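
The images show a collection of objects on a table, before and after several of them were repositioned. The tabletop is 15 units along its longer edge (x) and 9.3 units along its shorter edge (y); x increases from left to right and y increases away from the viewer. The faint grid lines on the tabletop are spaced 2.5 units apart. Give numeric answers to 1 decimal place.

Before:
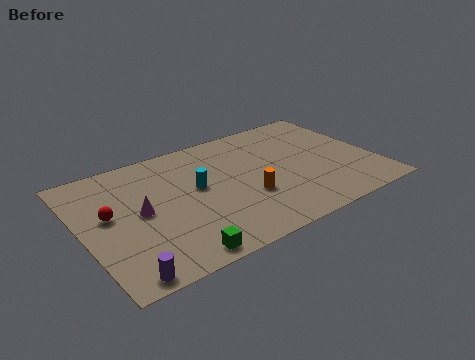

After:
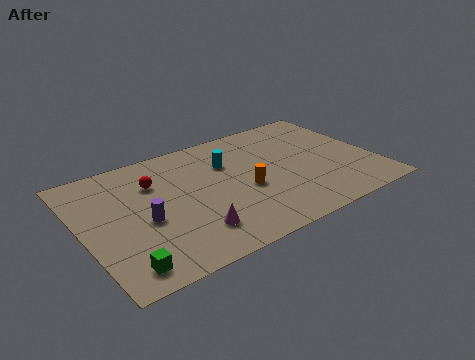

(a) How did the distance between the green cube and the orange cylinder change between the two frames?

+2.4

Before: roughly 4.8 units apart; after: 7.2. That's 2.4 units further apart.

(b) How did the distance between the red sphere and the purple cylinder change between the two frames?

-1.6

The distance was about 4.4 in the first image and 2.8 in the second, so they moved 1.6 units closer together.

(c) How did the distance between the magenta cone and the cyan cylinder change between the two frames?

+2.0

The distance was about 3.0 in the first image and 5.0 in the second, so they moved 2.0 units further apart.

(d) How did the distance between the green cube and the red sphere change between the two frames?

+0.7

Before: roughly 5.1 units apart; after: 5.8. That's 0.7 units further apart.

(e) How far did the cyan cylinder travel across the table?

2.2

From (5.9, 5.2) to (7.7, 6.4), the cyan cylinder covered √(1.8² + 1.2²) ≈ 2.2 units.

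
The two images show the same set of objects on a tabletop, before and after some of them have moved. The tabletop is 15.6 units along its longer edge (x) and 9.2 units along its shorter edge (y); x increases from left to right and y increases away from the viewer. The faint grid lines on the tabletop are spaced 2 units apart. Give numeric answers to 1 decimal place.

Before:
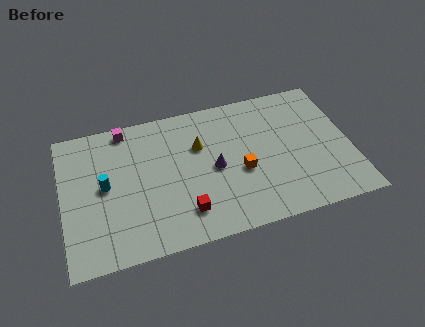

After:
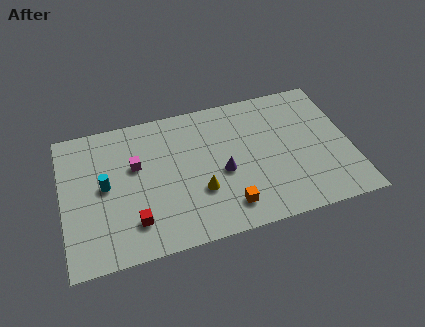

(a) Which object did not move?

the cyan cylinder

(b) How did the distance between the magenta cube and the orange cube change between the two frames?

-1.3

They were about 7.5 units apart before and 6.2 after — 1.3 units closer together.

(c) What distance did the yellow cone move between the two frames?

3.0

From (7.5, 6.1) to (7.3, 3.1), the yellow cone covered √(0.2² + 3.0²) ≈ 3.0 units.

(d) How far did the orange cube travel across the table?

2.3

The orange cube was near (9.6, 3.8) before and (8.7, 1.7) after, so it travelled √(0.9² + 2.1²) ≈ 2.3 units.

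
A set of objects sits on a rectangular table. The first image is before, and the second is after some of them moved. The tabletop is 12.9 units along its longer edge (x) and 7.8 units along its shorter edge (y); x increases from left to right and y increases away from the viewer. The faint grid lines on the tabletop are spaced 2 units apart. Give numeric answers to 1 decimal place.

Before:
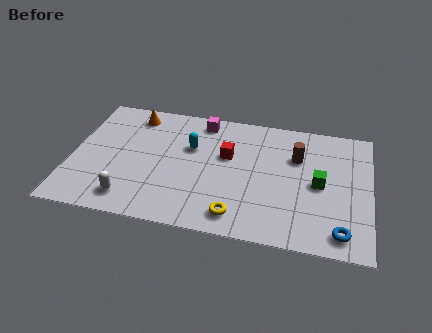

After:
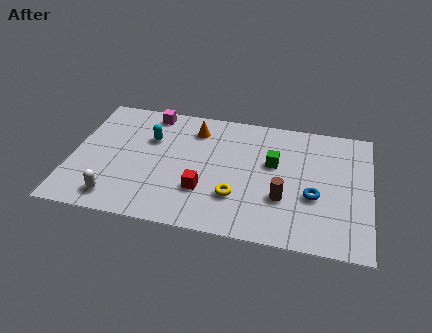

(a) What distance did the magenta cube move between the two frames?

2.3

The magenta cube moved from about (5.5, 6.8) to (3.2, 6.9), a distance of √(2.3² + 0.1²) ≈ 2.3.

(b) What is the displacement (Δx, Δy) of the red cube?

(-0.9, -2.4)

The red cube started near (6.7, 4.8) and ended near (5.8, 2.4).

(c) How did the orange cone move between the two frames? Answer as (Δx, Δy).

(2.7, -0.4)

From the two frames, the orange cone sits at roughly (2.5, 6.6) before and (5.2, 6.2) after.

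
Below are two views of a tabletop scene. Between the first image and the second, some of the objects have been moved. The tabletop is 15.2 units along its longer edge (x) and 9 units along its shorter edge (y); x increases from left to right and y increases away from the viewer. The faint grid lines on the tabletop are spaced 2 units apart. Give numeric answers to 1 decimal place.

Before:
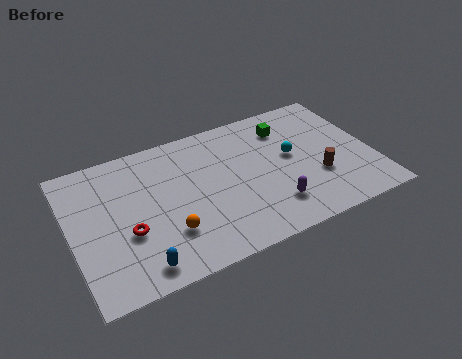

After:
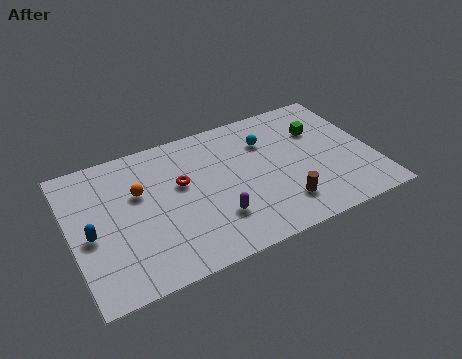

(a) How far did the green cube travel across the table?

1.8

From (11.2, 7.0) to (12.8, 6.2), the green cube covered √(1.6² + 0.8²) ≈ 1.8 units.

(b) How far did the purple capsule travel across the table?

2.8

The purple capsule moved from about (9.8, 2.1) to (7.0, 2.5), a distance of √(2.8² + 0.4²) ≈ 2.8.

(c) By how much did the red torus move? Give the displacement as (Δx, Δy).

(2.9, 2.0)

From the two frames, the red torus sits at roughly (2.7, 3.4) before and (5.6, 5.4) after.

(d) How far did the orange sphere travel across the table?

3.3

The orange sphere moved from about (4.6, 2.6) to (3.5, 5.7), a distance of √(1.1² + 3.1²) ≈ 3.3.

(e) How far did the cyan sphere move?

1.9

The cyan sphere was near (11.2, 5.0) before and (10.1, 6.5) after, so it travelled √(1.1² + 1.5²) ≈ 1.9 units.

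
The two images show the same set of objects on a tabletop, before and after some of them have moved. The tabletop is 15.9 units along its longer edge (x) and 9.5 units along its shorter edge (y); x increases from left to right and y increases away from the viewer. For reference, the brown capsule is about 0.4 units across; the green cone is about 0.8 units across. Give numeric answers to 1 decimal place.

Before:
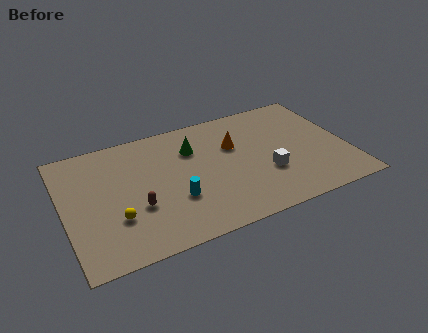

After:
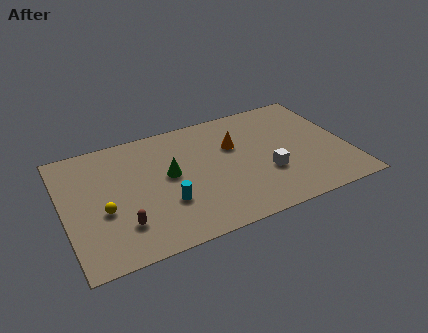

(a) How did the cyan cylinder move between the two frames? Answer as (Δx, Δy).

(-0.5, -0.1)

From the two frames, the cyan cylinder sits at roughly (6.0, 3.2) before and (5.5, 3.1) after.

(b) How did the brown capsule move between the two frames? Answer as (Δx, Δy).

(-0.9, -1.0)

From the two frames, the brown capsule sits at roughly (3.9, 3.4) before and (3.0, 2.4) after.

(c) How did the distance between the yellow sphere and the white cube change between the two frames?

+0.6

The distance was about 8.5 in the first image and 9.1 in the second, so they moved 0.6 units further apart.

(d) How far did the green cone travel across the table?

2.2

The green cone moved from about (7.4, 6.8) to (5.9, 5.2), a distance of √(1.5² + 1.6²) ≈ 2.2.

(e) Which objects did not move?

the orange cone and the white cube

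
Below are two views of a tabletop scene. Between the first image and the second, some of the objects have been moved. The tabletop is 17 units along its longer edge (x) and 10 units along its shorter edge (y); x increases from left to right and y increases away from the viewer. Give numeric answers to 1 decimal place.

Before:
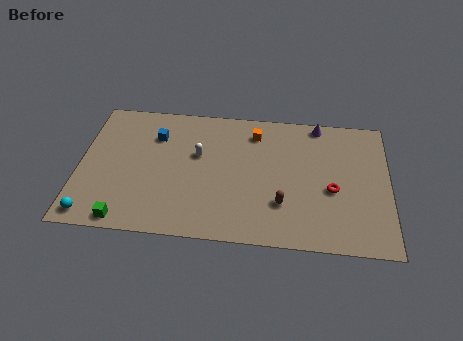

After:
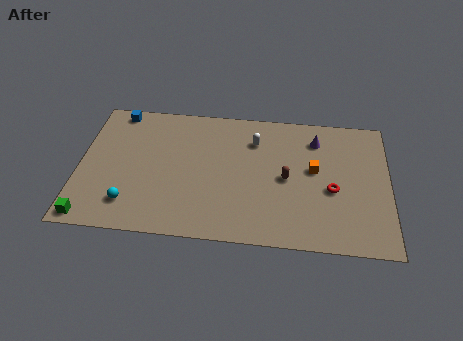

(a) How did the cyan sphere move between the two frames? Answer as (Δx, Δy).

(2.0, 1.0)

The cyan sphere started near (0.9, 1.1) and ended near (2.9, 2.1).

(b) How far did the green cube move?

1.9

From (2.7, 0.9) to (0.8, 0.9), the green cube covered √(1.9² + 0.0²) ≈ 1.9 units.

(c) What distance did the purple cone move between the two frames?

1.2

The purple cone moved from about (13.1, 9.1) to (13.0, 7.9), a distance of √(0.1² + 1.2²) ≈ 1.2.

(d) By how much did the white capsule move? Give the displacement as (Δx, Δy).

(3.1, 1.4)

The white capsule started near (6.5, 6.1) and ended near (9.6, 7.5).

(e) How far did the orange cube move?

4.1

From (9.6, 8.1) to (12.9, 5.6), the orange cube covered √(3.3² + 2.5²) ≈ 4.1 units.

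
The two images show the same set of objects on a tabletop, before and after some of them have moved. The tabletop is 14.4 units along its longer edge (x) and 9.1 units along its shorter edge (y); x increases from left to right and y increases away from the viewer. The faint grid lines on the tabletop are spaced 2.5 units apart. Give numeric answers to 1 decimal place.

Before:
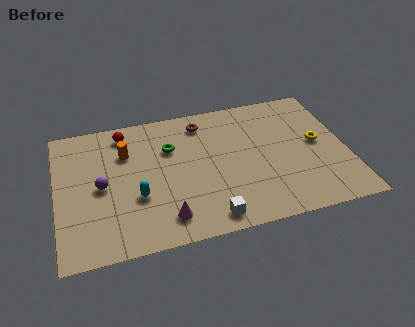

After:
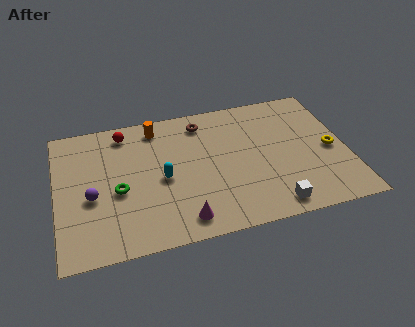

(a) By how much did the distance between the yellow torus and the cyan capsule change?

-0.8

They were about 9.2 units apart before and 8.4 after — 0.8 units closer together.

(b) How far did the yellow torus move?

0.8

From (13.0, 4.8) to (13.6, 4.2), the yellow torus covered √(0.6² + 0.6²) ≈ 0.8 units.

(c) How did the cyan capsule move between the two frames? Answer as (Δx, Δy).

(1.3, 0.9)

The cyan capsule was at about (3.9, 3.3) and moved to about (5.2, 4.2).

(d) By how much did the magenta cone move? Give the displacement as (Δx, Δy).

(0.8, -0.3)

From the two frames, the magenta cone sits at roughly (5.2, 1.6) before and (6.0, 1.3) after.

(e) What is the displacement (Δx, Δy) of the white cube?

(3.1, 0.0)

The white cube started near (7.3, 1.1) and ended near (10.4, 1.1).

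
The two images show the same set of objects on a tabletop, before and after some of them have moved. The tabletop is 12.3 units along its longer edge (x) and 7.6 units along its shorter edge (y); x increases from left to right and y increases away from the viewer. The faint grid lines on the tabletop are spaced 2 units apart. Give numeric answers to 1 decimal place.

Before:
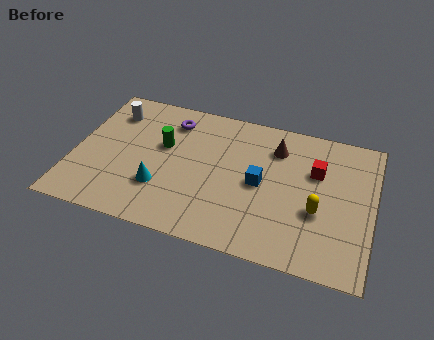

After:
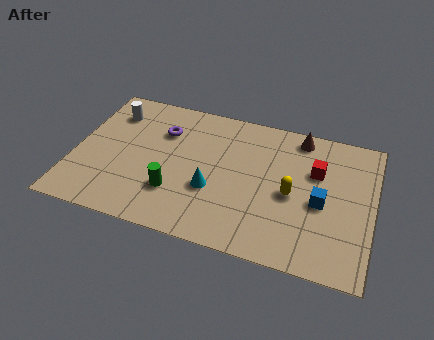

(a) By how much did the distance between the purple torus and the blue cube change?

+2.4

Before: roughly 4.6 units apart; after: 7.0. That's 2.4 units further apart.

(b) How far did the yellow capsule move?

1.3

The yellow capsule was near (10.1, 2.9) before and (9.0, 3.5) after, so it travelled √(1.1² + 0.6²) ≈ 1.3 units.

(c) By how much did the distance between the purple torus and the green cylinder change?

+1.8

The distance was about 1.5 in the first image and 3.3 in the second, so they moved 1.8 units further apart.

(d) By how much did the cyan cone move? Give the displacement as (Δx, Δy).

(2.1, 0.5)

The cyan cone was at about (3.7, 2.3) and moved to about (5.8, 2.8).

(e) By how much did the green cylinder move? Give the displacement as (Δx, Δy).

(0.7, -2.4)

The green cylinder was at about (3.6, 4.6) and moved to about (4.3, 2.2).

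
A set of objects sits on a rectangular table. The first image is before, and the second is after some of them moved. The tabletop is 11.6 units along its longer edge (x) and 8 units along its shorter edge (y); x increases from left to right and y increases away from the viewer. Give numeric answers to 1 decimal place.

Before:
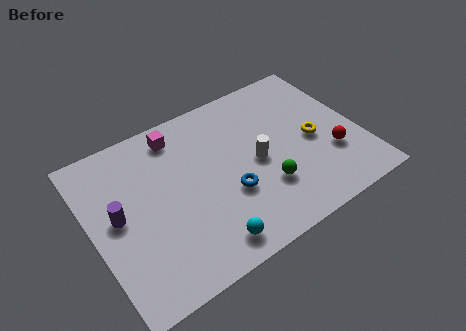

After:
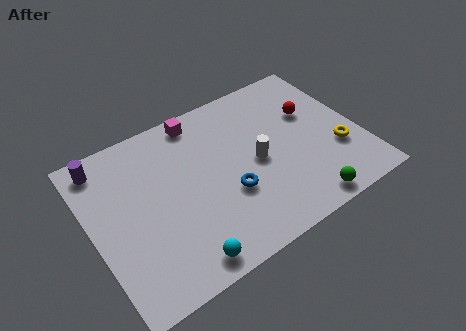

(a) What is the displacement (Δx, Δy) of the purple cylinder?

(-0.2, 2.7)

From the two frames, the purple cylinder sits at roughly (1.1, 4.2) before and (0.9, 6.9) after.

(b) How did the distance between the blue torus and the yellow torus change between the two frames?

+0.8

Before: roughly 4.0 units apart; after: 4.8. That's 0.8 units further apart.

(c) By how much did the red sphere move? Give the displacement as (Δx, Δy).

(-0.4, 2.5)

From the two frames, the red sphere sits at roughly (10.2, 2.6) before and (9.8, 5.1) after.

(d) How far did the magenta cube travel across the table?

1.0

The magenta cube was near (4.1, 6.8) before and (5.1, 7.1) after, so it travelled √(1.0² + 0.3²) ≈ 1.0 units.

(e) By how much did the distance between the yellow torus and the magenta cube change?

+0.7

They were about 6.3 units apart before and 7.0 after — 0.7 units further apart.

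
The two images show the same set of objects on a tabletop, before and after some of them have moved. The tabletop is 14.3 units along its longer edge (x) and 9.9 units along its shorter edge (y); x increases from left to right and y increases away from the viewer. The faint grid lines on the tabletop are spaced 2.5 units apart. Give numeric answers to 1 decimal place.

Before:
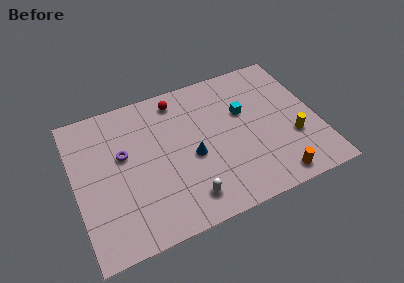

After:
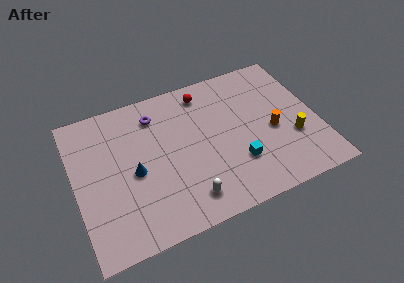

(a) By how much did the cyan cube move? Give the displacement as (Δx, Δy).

(-0.8, -3.3)

The cyan cube was at about (10.1, 6.2) and moved to about (9.3, 2.9).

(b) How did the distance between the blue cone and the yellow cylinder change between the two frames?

+3.4

They were about 6.0 units apart before and 9.4 after — 3.4 units further apart.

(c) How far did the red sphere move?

1.6

From (6.4, 8.5) to (8.0, 8.4), the red sphere covered √(1.6² + 0.1²) ≈ 1.6 units.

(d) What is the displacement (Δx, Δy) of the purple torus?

(2.1, 2.0)

The purple torus was at about (2.9, 5.9) and moved to about (5.0, 7.9).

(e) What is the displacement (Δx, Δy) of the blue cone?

(-3.4, 0.2)

From the two frames, the blue cone sits at roughly (6.8, 4.3) before and (3.4, 4.5) after.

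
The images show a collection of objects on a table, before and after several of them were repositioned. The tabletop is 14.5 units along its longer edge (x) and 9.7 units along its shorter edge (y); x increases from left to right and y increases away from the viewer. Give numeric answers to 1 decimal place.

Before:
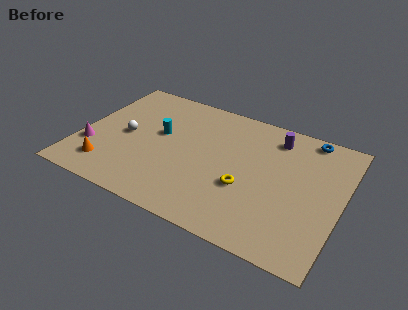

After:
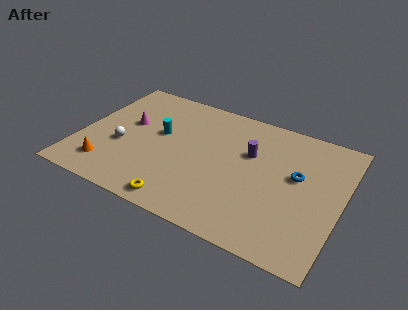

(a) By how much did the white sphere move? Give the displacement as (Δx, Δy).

(-0.1, -0.9)

The white sphere was at about (2.5, 4.7) and moved to about (2.4, 3.8).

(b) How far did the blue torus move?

3.2

The blue torus was near (12.3, 8.8) before and (12.0, 5.6) after, so it travelled √(0.3² + 3.2²) ≈ 3.2 units.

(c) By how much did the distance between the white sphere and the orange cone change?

-0.9

Before: roughly 2.9 units apart; after: 2.0. That's 0.9 units closer together.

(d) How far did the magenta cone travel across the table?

3.2

From (0.8, 3.0) to (2.5, 5.7), the magenta cone covered √(1.7² + 2.7²) ≈ 3.2 units.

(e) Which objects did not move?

the cyan cylinder and the orange cone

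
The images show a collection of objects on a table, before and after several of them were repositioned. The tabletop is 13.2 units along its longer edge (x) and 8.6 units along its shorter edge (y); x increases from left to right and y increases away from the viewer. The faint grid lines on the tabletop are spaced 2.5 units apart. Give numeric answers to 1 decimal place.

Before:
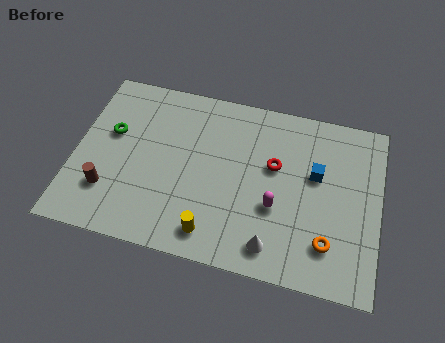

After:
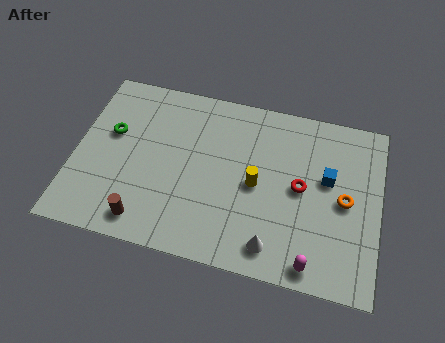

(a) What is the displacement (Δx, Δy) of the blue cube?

(0.5, -0.1)

The blue cube was at about (10.4, 5.2) and moved to about (10.9, 5.1).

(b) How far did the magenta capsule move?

2.9

From (8.8, 3.2) to (10.5, 0.9), the magenta capsule covered √(1.7² + 2.3²) ≈ 2.9 units.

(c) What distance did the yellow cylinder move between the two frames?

3.3

From (6.2, 1.3) to (7.9, 4.1), the yellow cylinder covered √(1.7² + 2.8²) ≈ 3.3 units.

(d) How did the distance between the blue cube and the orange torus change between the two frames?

-2.1

They were about 3.3 units apart before and 1.2 after — 2.1 units closer together.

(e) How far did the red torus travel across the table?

1.4

The red torus moved from about (8.6, 5.2) to (9.8, 4.4), a distance of √(1.2² + 0.8²) ≈ 1.4.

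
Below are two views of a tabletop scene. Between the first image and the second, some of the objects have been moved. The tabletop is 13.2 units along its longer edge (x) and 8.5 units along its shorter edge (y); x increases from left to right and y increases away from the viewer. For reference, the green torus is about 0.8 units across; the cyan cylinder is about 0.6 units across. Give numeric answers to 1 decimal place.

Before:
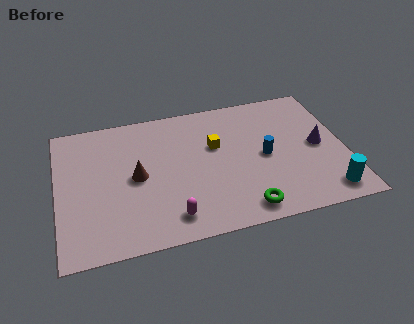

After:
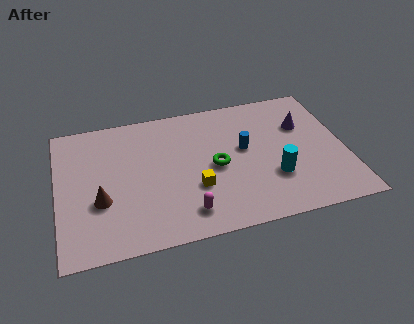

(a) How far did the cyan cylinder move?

2.7

The cyan cylinder moved from about (12.1, 1.2) to (9.8, 2.7), a distance of √(2.3² + 1.5²) ≈ 2.7.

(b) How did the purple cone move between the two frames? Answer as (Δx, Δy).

(-0.6, 1.5)

The purple cone started near (12.0, 4.2) and ended near (11.4, 5.7).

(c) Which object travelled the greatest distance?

the green torus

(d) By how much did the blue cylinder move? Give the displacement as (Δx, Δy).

(-0.9, 0.7)

From the two frames, the blue cylinder sits at roughly (9.5, 4.1) before and (8.6, 4.8) after.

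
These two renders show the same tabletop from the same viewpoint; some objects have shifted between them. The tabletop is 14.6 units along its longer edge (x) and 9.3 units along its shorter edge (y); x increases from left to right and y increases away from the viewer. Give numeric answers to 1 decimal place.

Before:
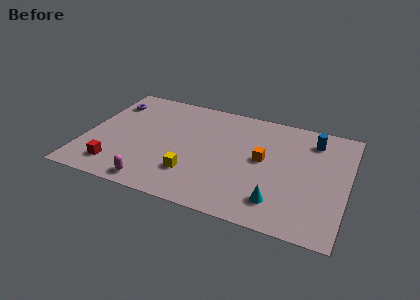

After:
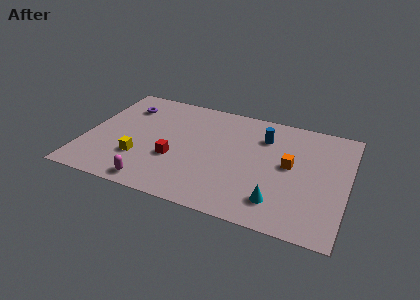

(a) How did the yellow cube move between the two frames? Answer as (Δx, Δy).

(-3.0, 0.3)

The yellow cube started near (6.2, 2.5) and ended near (3.2, 2.8).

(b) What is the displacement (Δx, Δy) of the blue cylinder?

(-2.7, -0.6)

The blue cylinder started near (12.5, 7.5) and ended near (9.8, 6.9).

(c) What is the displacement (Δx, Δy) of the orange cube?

(1.5, 0.0)

The orange cube started near (9.9, 5.0) and ended near (11.4, 5.0).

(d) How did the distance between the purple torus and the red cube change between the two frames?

-0.7

They were about 5.6 units apart before and 4.9 after — 0.7 units closer together.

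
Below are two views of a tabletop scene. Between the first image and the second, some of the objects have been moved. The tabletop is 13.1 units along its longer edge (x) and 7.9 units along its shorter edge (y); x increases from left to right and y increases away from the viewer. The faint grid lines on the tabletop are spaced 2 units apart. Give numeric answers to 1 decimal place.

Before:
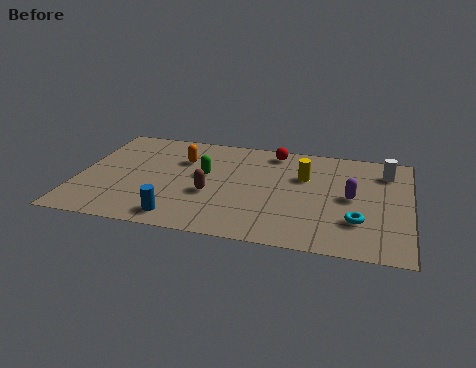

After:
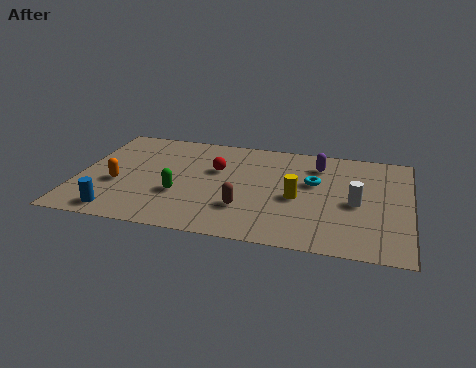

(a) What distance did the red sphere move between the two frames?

2.9

The red sphere was near (7.6, 6.9) before and (5.4, 5.0) after, so it travelled √(2.2² + 1.9²) ≈ 2.9 units.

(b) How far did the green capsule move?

1.9

From (5.0, 4.5) to (4.1, 2.8), the green capsule covered √(0.9² + 1.7²) ≈ 1.9 units.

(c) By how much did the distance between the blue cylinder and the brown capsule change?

+2.8

Before: roughly 2.3 units apart; after: 5.1. That's 2.8 units further apart.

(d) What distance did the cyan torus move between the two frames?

3.1

The cyan torus was near (11.1, 2.3) before and (9.3, 4.8) after, so it travelled √(1.8² + 2.5²) ≈ 3.1 units.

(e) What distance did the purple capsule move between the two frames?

2.6

From (10.8, 4.0) to (9.4, 6.2), the purple capsule covered √(1.4² + 2.2²) ≈ 2.6 units.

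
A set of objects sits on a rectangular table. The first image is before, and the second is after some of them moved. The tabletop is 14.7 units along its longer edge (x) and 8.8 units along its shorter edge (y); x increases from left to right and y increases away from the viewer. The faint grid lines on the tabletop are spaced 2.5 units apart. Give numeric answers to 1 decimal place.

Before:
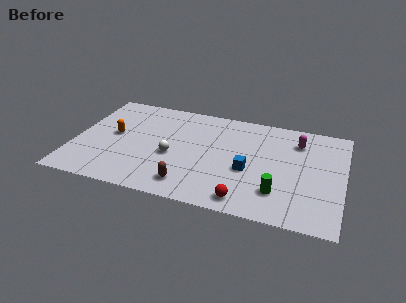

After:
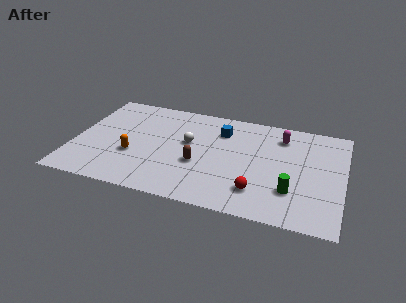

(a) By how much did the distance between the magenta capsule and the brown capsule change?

-2.1

They were about 7.7 units apart before and 5.6 after — 2.1 units closer together.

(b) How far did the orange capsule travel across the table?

1.9

The orange capsule moved from about (2.1, 4.7) to (3.3, 3.2), a distance of √(1.2² + 1.5²) ≈ 1.9.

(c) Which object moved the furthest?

the blue cube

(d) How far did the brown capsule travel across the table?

1.9

The brown capsule moved from about (6.5, 1.5) to (6.9, 3.4), a distance of √(0.4² + 1.9²) ≈ 1.9.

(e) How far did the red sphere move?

1.1

The red sphere moved from about (9.6, 1.1) to (10.2, 2.0), a distance of √(0.6² + 0.9²) ≈ 1.1.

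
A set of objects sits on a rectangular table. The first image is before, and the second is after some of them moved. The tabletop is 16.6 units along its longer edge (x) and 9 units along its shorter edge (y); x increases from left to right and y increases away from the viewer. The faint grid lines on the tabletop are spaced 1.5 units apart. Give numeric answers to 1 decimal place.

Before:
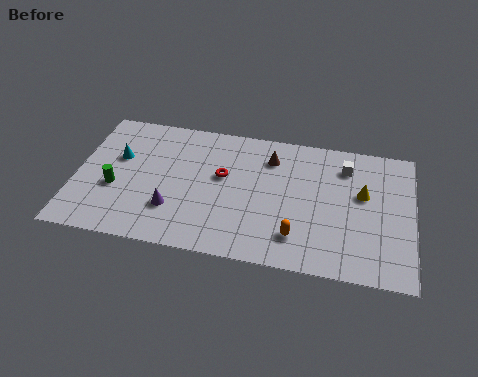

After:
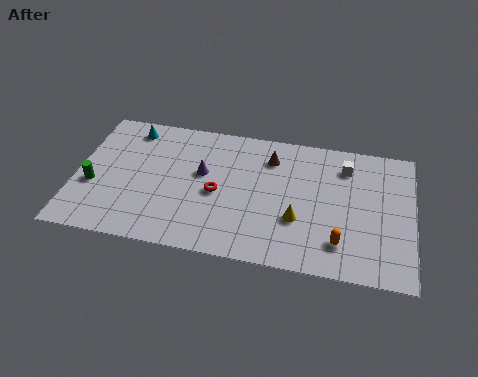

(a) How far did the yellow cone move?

3.9

From (14.1, 5.4) to (11.0, 3.1), the yellow cone covered √(3.1² + 2.3²) ≈ 3.9 units.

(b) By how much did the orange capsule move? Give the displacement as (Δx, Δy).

(2.1, 0.0)

The orange capsule was at about (11.0, 2.0) and moved to about (13.1, 2.0).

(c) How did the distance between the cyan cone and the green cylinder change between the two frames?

+2.4

The distance was about 2.1 in the first image and 4.5 in the second, so they moved 2.4 units further apart.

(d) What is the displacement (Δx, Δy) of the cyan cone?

(0.5, 2.1)

The cyan cone was at about (2.0, 5.6) and moved to about (2.5, 7.7).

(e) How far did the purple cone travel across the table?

3.0

From (4.9, 2.6) to (6.2, 5.3), the purple cone covered √(1.3² + 2.7²) ≈ 3.0 units.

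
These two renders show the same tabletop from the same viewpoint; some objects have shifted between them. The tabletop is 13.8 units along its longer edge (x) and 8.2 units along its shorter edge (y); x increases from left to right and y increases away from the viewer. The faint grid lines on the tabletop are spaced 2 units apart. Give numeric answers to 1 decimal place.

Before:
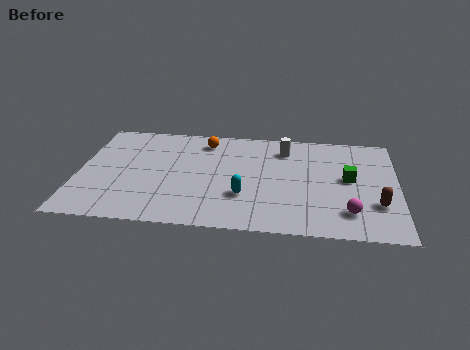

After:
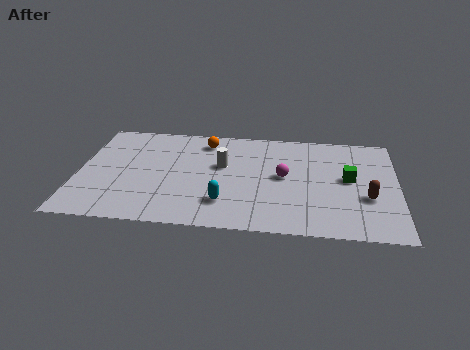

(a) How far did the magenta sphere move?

3.8

The magenta sphere was near (11.7, 1.8) before and (8.9, 4.3) after, so it travelled √(2.8² + 2.5²) ≈ 3.8 units.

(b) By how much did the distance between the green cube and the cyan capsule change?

+1.0

They were about 4.8 units apart before and 5.8 after — 1.0 units further apart.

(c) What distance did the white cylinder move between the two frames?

3.1

From (8.9, 6.5) to (6.2, 4.9), the white cylinder covered √(2.7² + 1.6²) ≈ 3.1 units.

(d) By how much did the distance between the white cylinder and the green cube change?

+2.0

Before: roughly 3.5 units apart; after: 5.5. That's 2.0 units further apart.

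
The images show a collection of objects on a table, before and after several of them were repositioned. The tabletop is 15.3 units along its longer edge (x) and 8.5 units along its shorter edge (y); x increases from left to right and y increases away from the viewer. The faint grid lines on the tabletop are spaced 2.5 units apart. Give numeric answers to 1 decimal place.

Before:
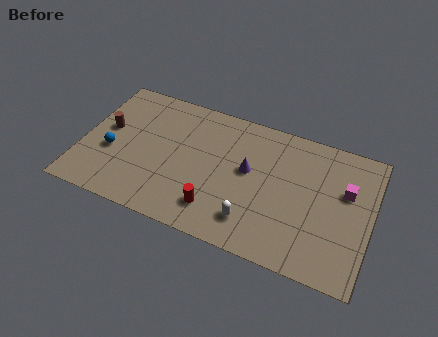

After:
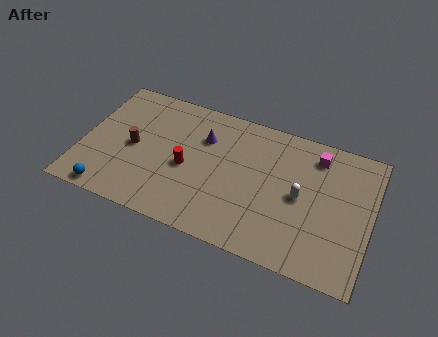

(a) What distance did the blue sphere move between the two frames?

2.6

The blue sphere moved from about (1.6, 3.4) to (1.8, 0.8), a distance of √(0.2² + 2.6²) ≈ 2.6.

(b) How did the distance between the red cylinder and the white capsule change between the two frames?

+4.1

Before: roughly 1.9 units apart; after: 6.0. That's 4.1 units further apart.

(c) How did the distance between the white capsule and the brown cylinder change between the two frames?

+0.3

The distance was about 8.6 in the first image and 8.9 in the second, so they moved 0.3 units further apart.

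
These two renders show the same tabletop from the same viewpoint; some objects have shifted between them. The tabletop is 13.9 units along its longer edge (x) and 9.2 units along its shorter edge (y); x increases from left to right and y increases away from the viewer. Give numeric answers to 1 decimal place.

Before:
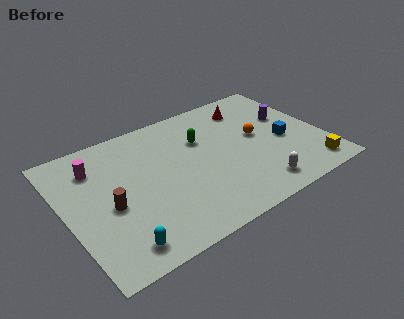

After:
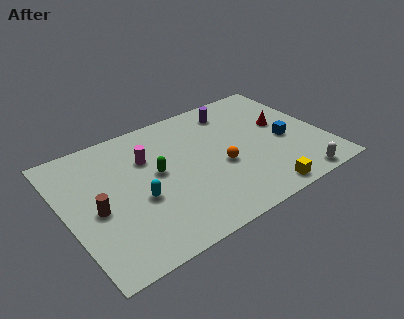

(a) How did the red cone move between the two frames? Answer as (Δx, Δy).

(1.4, -2.1)

The red cone started near (10.5, 7.4) and ended near (11.9, 5.3).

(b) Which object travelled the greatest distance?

the purple cylinder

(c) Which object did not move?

the blue cube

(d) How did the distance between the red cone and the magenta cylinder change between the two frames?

-1.2

Before: roughly 8.6 units apart; after: 7.4. That's 1.2 units closer together.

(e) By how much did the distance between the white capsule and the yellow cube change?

-1.0

They were about 3.0 units apart before and 2.0 after — 1.0 units closer together.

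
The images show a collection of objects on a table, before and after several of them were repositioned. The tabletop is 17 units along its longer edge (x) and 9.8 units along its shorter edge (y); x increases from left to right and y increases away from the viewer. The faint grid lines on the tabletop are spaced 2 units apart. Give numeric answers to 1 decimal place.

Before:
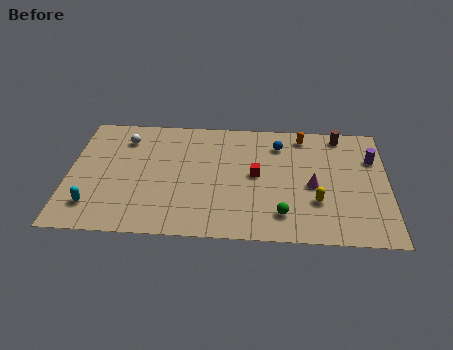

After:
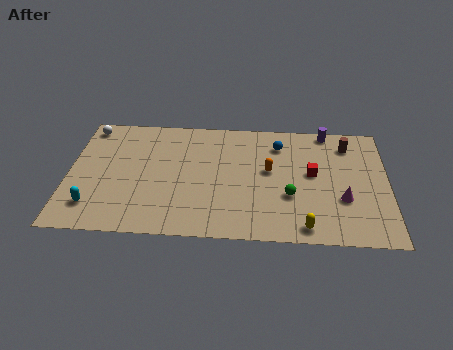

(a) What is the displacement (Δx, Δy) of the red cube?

(3.0, 0.3)

From the two frames, the red cube sits at roughly (10.0, 5.1) before and (13.0, 5.4) after.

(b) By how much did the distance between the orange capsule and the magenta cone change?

+0.3

The distance was about 4.1 in the first image and 4.4 in the second, so they moved 0.3 units further apart.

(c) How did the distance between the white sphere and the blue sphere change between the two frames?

+2.0

Before: roughly 8.3 units apart; after: 10.3. That's 2.0 units further apart.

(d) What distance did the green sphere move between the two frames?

1.6

The green sphere moved from about (11.4, 2.0) to (11.8, 3.5), a distance of √(0.4² + 1.5²) ≈ 1.6.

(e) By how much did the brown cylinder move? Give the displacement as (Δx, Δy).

(0.4, -0.8)

The brown cylinder was at about (14.5, 8.7) and moved to about (14.9, 7.9).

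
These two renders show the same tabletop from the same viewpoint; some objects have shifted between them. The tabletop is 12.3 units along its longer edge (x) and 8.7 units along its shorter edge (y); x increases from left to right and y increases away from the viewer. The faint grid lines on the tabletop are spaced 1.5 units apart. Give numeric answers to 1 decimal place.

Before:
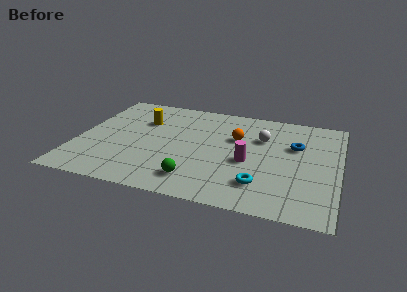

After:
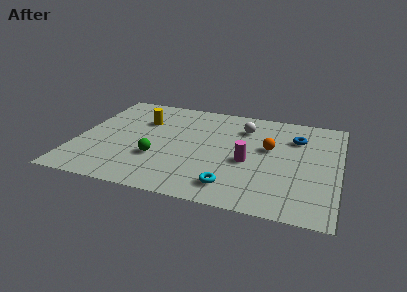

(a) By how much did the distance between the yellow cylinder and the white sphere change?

-0.9

Before: roughly 5.7 units apart; after: 4.8. That's 0.9 units closer together.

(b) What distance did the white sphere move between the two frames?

1.1

From (8.6, 5.9) to (7.7, 6.6), the white sphere covered √(0.9² + 0.7²) ≈ 1.1 units.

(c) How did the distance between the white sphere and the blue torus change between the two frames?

+0.9

They were about 1.6 units apart before and 2.5 after — 0.9 units further apart.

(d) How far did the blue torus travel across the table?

0.7

The blue torus moved from about (10.2, 5.6) to (10.2, 6.3), a distance of √(0.0² + 0.7²) ≈ 0.7.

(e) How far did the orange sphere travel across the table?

1.7

The orange sphere moved from about (7.4, 5.6) to (9.0, 5.1), a distance of √(1.6² + 0.5²) ≈ 1.7.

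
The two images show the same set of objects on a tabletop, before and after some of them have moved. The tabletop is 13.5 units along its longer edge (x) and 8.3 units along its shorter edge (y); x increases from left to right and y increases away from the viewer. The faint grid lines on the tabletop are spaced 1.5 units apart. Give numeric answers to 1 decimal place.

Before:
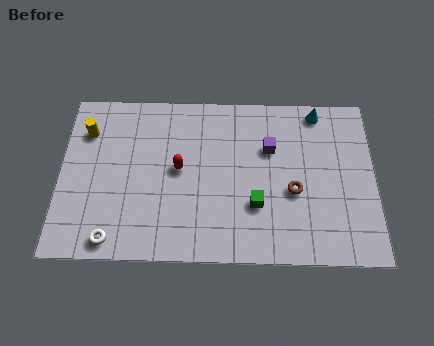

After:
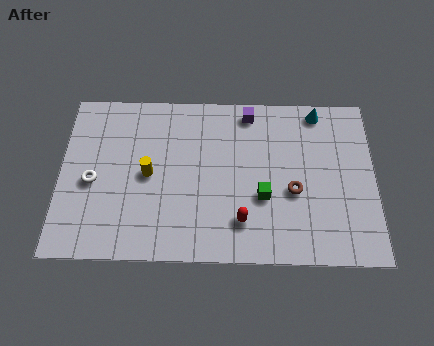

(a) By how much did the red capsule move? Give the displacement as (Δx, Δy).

(2.7, -2.5)

The red capsule was at about (5.1, 4.4) and moved to about (7.8, 1.9).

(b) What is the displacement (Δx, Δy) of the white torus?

(-0.9, 2.8)

The white torus started near (2.3, 0.9) and ended near (1.4, 3.7).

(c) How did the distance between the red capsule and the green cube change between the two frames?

-2.2

Before: roughly 3.7 units apart; after: 1.5. That's 2.2 units closer together.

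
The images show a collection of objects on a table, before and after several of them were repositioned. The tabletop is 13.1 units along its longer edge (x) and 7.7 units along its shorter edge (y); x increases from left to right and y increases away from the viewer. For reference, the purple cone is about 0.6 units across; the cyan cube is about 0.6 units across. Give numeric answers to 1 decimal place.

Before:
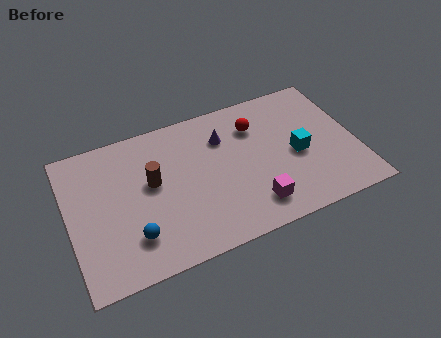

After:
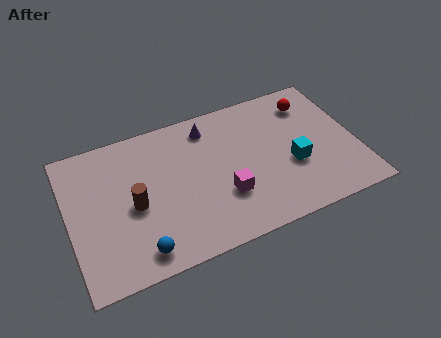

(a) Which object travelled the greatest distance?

the red sphere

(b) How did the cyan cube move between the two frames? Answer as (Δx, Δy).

(-0.3, -0.5)

The cyan cube started near (10.4, 3.5) and ended near (10.1, 3.0).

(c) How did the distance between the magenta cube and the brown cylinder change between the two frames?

-1.1

They were about 5.2 units apart before and 4.1 after — 1.1 units closer together.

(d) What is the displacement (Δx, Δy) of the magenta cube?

(-1.2, 1.0)

The magenta cube started near (8.1, 1.5) and ended near (6.9, 2.5).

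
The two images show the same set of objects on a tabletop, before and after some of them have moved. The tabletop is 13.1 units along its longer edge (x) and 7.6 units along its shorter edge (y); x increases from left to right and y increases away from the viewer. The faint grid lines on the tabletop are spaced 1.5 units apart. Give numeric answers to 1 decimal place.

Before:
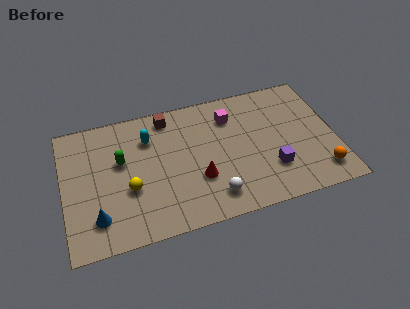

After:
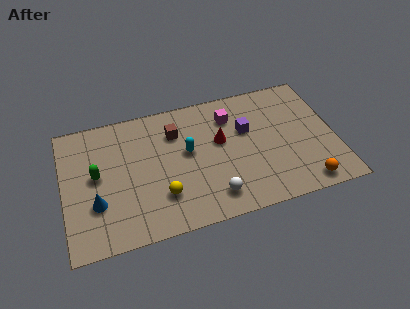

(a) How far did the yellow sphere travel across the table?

1.7

The yellow sphere moved from about (3.1, 2.9) to (4.6, 2.1), a distance of √(1.5² + 0.8²) ≈ 1.7.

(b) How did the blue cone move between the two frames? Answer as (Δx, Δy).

(0.0, 0.8)

The blue cone started near (1.5, 1.7) and ended near (1.5, 2.5).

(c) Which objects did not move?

the white sphere and the magenta cube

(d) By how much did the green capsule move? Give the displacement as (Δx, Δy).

(-1.2, -0.5)

From the two frames, the green capsule sits at roughly (2.8, 4.6) before and (1.6, 4.1) after.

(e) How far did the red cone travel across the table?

2.2

The red cone was near (6.4, 2.6) before and (7.6, 4.5) after, so it travelled √(1.2² + 1.9²) ≈ 2.2 units.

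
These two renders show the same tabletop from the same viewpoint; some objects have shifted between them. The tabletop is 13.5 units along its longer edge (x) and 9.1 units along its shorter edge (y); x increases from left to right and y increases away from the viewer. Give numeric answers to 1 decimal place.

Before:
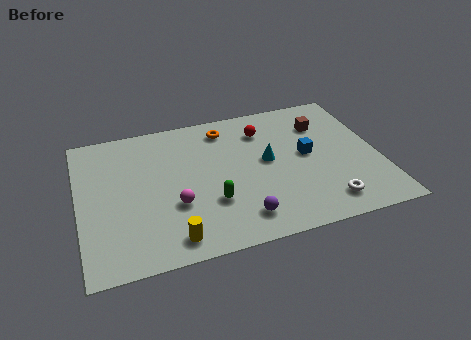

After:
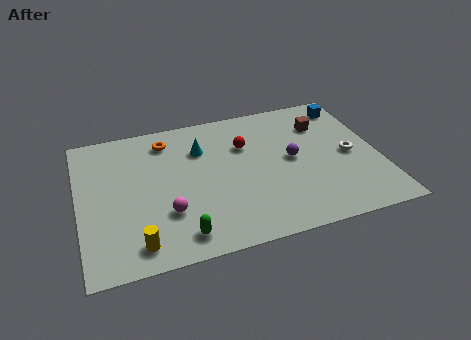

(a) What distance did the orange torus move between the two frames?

2.7

The orange torus moved from about (6.8, 7.6) to (4.1, 7.5), a distance of √(2.7² + 0.1²) ≈ 2.7.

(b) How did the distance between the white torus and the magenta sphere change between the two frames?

+1.7

They were about 6.8 units apart before and 8.5 after — 1.7 units further apart.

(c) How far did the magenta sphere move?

0.6

From (4.2, 3.2) to (3.8, 2.8), the magenta sphere covered √(0.4² + 0.4²) ≈ 0.6 units.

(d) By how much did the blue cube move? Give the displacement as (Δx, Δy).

(2.2, 2.9)

The blue cube started near (10.3, 4.8) and ended near (12.5, 7.7).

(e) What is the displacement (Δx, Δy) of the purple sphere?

(2.6, 3.1)

The purple sphere was at about (7.0, 1.6) and moved to about (9.6, 4.7).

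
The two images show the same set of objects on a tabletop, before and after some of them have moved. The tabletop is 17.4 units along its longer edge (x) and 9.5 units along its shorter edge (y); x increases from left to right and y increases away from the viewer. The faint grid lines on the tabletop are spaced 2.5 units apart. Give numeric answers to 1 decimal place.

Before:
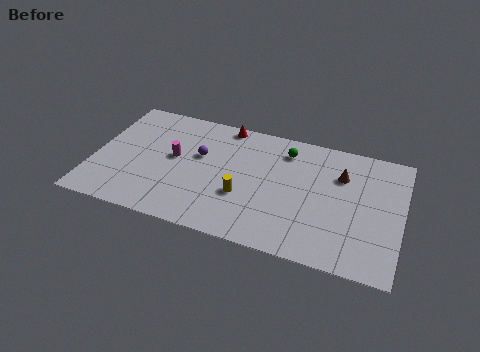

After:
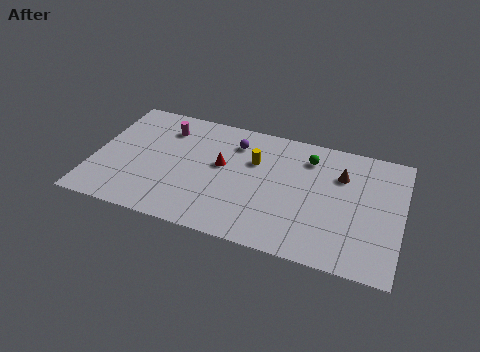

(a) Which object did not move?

the brown cone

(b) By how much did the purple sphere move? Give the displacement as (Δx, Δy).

(1.9, 1.6)

The purple sphere started near (5.9, 5.8) and ended near (7.8, 7.4).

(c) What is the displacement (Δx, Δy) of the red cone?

(0.1, -3.3)

The red cone was at about (7.1, 8.7) and moved to about (7.2, 5.4).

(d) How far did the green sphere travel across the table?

1.3

The green sphere was near (10.7, 7.7) before and (12.0, 7.5) after, so it travelled √(1.3² + 0.2²) ≈ 1.3 units.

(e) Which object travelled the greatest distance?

the red cone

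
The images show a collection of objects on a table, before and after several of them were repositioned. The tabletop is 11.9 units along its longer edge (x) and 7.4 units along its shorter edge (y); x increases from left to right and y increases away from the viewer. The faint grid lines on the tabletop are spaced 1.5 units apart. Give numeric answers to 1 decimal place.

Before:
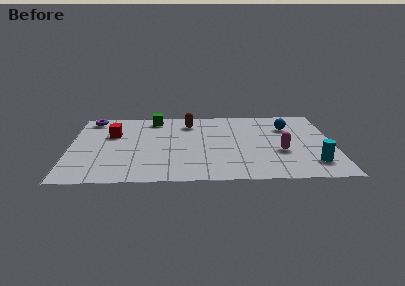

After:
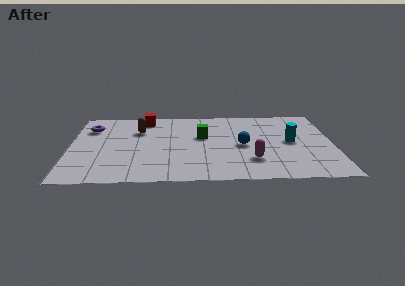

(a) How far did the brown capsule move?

2.4

The brown capsule was near (5.4, 5.9) before and (3.1, 5.2) after, so it travelled √(2.3² + 0.7²) ≈ 2.4 units.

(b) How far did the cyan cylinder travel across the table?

2.4

The cyan cylinder moved from about (10.9, 1.6) to (10.0, 3.8), a distance of √(0.9² + 2.2²) ≈ 2.4.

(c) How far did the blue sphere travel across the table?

2.8

The blue sphere was near (9.9, 5.3) before and (7.8, 3.5) after, so it travelled √(2.1² + 1.8²) ≈ 2.8 units.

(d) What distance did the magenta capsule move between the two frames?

1.5

The magenta capsule was near (9.5, 2.8) before and (8.2, 2.0) after, so it travelled √(1.3² + 0.8²) ≈ 1.5 units.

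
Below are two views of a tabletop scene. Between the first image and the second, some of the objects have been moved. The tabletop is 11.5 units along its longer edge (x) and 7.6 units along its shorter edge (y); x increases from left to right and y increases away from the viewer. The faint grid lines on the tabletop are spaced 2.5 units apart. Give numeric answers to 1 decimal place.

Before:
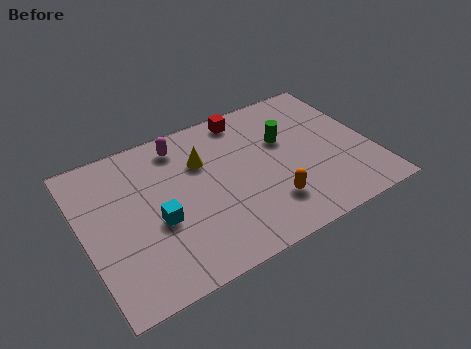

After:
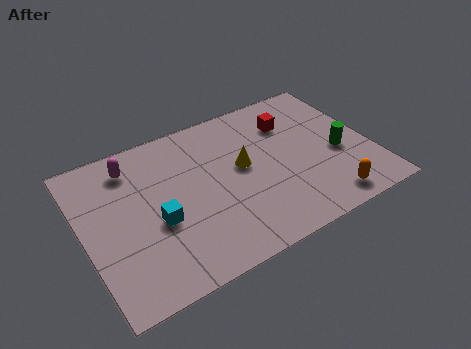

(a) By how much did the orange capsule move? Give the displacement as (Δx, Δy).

(2.2, -0.9)

The orange capsule was at about (7.1, 1.9) and moved to about (9.3, 1.0).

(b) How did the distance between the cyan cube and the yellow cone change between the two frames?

+0.8

They were about 3.0 units apart before and 3.8 after — 0.8 units further apart.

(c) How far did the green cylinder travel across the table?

2.6

From (8.2, 4.8) to (10.2, 3.2), the green cylinder covered √(2.0² + 1.6²) ≈ 2.6 units.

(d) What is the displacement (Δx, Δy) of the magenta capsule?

(-2.0, -0.2)

The magenta capsule was at about (4.2, 6.4) and moved to about (2.2, 6.2).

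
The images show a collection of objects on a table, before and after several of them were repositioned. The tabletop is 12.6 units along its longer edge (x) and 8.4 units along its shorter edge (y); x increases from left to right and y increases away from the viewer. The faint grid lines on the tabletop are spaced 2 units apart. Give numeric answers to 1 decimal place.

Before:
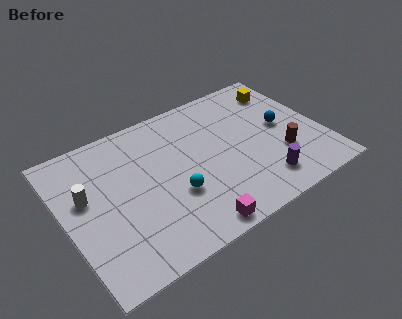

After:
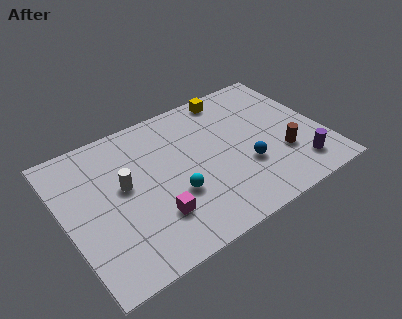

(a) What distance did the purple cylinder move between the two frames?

1.8

From (9.2, 1.6) to (11.0, 1.6), the purple cylinder covered √(1.8² + 0.0²) ≈ 1.8 units.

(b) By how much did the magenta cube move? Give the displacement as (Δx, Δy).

(-1.6, 1.5)

The magenta cube was at about (5.6, 0.8) and moved to about (4.0, 2.3).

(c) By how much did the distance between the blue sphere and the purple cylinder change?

-0.5

They were about 3.2 units apart before and 2.7 after — 0.5 units closer together.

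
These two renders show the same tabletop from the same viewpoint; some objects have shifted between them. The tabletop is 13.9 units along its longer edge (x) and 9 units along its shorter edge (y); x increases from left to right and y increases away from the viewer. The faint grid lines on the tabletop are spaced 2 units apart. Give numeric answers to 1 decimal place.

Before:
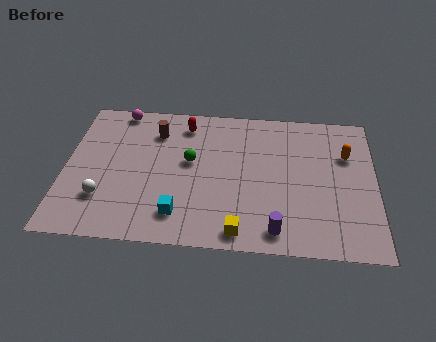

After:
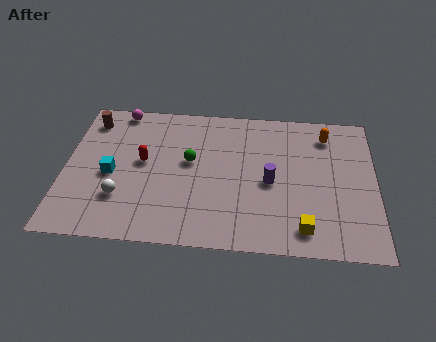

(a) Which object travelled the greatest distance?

the cyan cube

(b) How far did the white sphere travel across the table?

0.8

The white sphere moved from about (1.8, 2.5) to (2.6, 2.6), a distance of √(0.8² + 0.1²) ≈ 0.8.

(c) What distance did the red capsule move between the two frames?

3.2

The red capsule moved from about (5.3, 7.5) to (3.5, 4.9), a distance of √(1.8² + 2.6²) ≈ 3.2.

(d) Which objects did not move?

the magenta sphere and the green sphere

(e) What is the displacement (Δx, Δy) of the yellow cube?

(2.8, 0.4)

The yellow cube started near (7.9, 1.0) and ended near (10.7, 1.4).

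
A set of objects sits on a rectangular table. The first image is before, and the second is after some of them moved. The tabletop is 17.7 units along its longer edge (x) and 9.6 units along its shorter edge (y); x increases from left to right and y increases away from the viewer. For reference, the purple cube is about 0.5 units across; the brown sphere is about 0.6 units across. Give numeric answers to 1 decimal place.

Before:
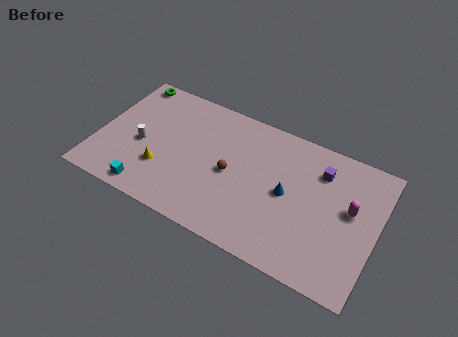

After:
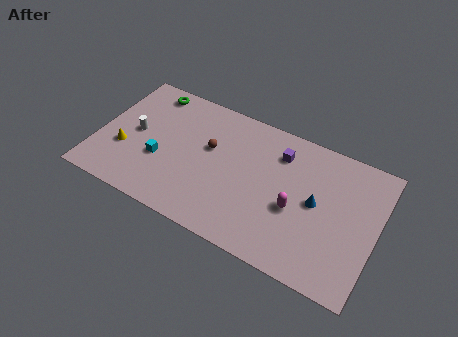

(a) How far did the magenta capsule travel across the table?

3.6

From (16.0, 5.5) to (12.7, 4.0), the magenta capsule covered √(3.3² + 1.5²) ≈ 3.6 units.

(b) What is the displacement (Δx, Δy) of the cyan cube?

(0.4, 2.5)

The cyan cube was at about (3.7, 1.1) and moved to about (4.1, 3.6).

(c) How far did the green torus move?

1.4

From (1.3, 8.7) to (2.7, 8.4), the green torus covered √(1.4² + 0.3²) ≈ 1.4 units.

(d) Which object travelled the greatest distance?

the magenta capsule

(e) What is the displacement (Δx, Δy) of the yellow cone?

(-2.5, 0.4)

From the two frames, the yellow cone sits at roughly (4.3, 3.0) before and (1.8, 3.4) after.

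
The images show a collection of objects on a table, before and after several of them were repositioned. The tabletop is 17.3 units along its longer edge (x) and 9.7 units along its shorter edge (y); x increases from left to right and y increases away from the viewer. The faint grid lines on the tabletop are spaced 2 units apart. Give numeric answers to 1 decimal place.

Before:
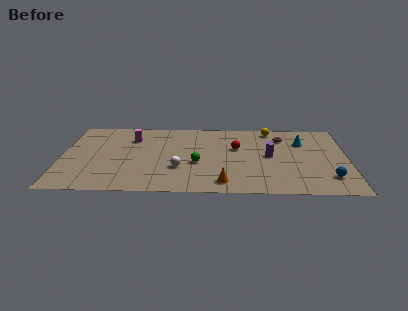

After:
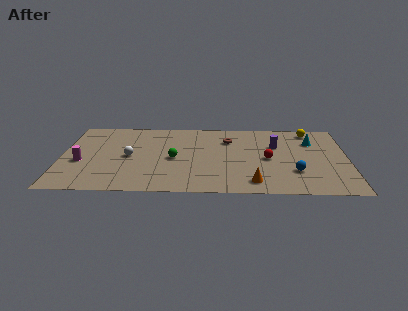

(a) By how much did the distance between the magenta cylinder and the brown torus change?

+0.3

Before: roughly 9.2 units apart; after: 9.5. That's 0.3 units further apart.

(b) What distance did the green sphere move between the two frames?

1.5

The green sphere moved from about (8.2, 3.9) to (6.8, 4.5), a distance of √(1.4² + 0.6²) ≈ 1.5.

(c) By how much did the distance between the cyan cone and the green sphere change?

+1.7

They were about 7.1 units apart before and 8.8 after — 1.7 units further apart.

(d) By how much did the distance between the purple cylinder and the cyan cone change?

-0.5

Before: roughly 2.8 units apart; after: 2.3. That's 0.5 units closer together.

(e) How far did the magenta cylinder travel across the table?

4.5

From (4.2, 7.2) to (1.2, 3.9), the magenta cylinder covered √(3.0² + 3.3²) ≈ 4.5 units.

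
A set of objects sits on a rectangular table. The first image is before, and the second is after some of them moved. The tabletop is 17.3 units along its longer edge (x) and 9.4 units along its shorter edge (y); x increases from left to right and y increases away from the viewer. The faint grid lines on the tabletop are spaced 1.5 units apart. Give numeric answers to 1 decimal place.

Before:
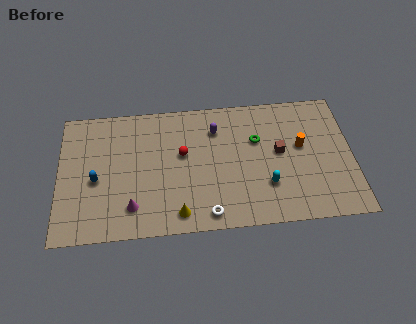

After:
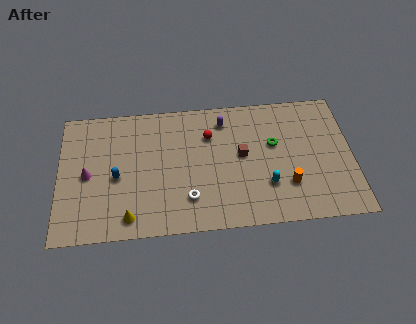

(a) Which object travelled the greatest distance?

the magenta cone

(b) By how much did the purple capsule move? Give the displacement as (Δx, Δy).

(0.5, 0.6)

The purple capsule started near (9.3, 7.1) and ended near (9.8, 7.7).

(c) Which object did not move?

the cyan capsule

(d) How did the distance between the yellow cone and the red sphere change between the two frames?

+3.0

The distance was about 4.2 in the first image and 7.2 in the second, so they moved 3.0 units further apart.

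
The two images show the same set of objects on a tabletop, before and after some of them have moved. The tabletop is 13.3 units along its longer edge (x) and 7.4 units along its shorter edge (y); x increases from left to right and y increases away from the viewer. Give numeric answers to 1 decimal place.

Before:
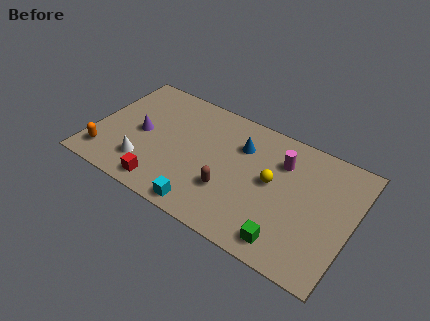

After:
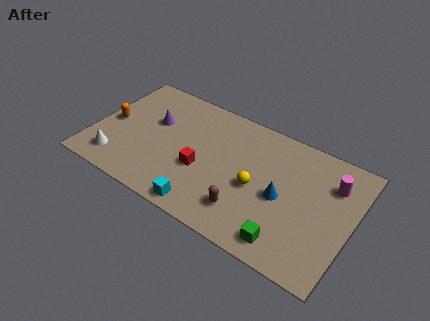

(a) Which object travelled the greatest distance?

the blue cone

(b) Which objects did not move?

the green cube and the cyan cube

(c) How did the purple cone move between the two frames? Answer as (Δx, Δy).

(0.5, 1.0)

The purple cone was at about (2.4, 3.6) and moved to about (2.9, 4.6).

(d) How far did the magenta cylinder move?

2.6

From (9.5, 5.4) to (12.1, 5.4), the magenta cylinder covered √(2.6² + 0.0²) ≈ 2.6 units.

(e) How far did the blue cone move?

3.1

The blue cone was near (7.4, 5.3) before and (9.8, 3.4) after, so it travelled √(2.4² + 1.9²) ≈ 3.1 units.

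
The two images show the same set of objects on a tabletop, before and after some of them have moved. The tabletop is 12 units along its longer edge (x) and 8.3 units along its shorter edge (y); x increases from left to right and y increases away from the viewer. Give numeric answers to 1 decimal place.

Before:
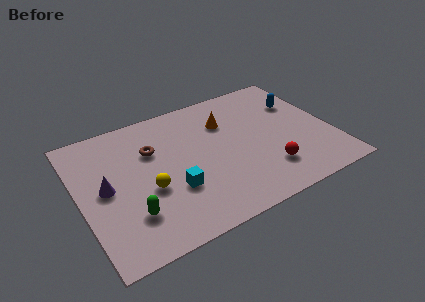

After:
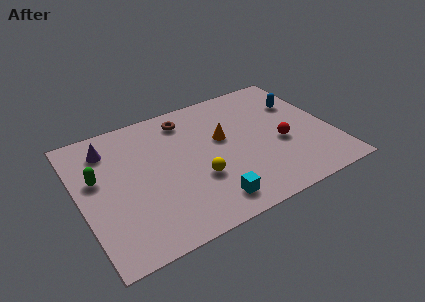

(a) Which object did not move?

the blue capsule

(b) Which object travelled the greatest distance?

the green capsule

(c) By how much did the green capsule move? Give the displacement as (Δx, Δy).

(-1.2, 2.8)

The green capsule was at about (2.1, 2.2) and moved to about (0.9, 5.0).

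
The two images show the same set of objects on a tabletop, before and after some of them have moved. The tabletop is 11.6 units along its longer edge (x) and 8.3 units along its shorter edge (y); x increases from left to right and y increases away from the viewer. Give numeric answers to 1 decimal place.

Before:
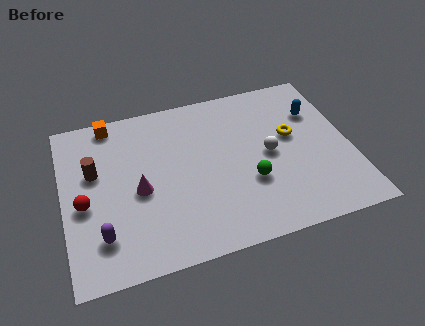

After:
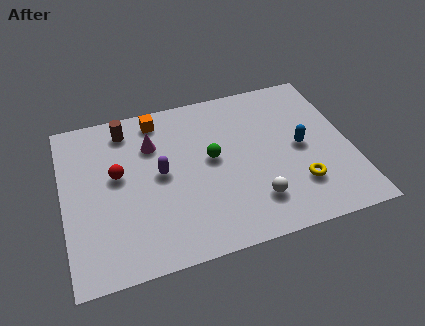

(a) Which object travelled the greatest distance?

the purple capsule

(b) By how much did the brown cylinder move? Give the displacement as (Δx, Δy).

(1.4, 1.9)

The brown cylinder was at about (1.3, 5.1) and moved to about (2.7, 7.0).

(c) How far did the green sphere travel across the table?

2.1

The green sphere was near (7.4, 2.9) before and (6.0, 4.5) after, so it travelled √(1.4² + 1.6²) ≈ 2.1 units.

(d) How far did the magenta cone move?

2.3

The magenta cone was near (3.0, 3.7) before and (3.7, 5.9) after, so it travelled √(0.7² + 2.2²) ≈ 2.3 units.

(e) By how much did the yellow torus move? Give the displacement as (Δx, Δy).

(0.0, -2.6)

The yellow torus started near (9.3, 4.8) and ended near (9.3, 2.2).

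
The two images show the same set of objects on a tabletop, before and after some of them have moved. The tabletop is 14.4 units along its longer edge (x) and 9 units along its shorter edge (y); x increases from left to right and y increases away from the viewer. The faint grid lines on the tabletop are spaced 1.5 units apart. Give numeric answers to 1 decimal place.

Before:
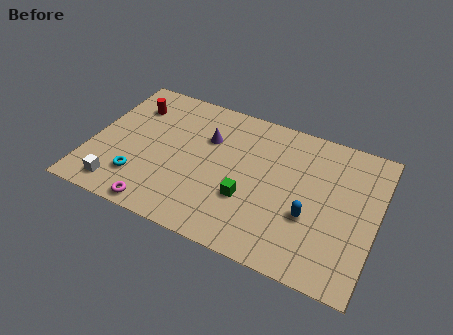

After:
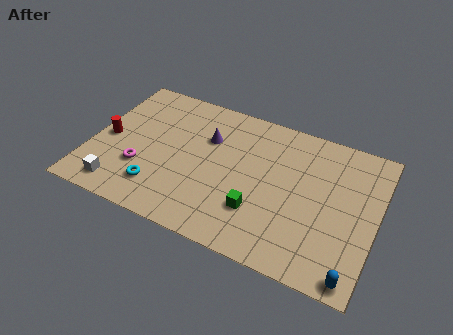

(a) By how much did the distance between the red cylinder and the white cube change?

-2.4

They were about 5.5 units apart before and 3.1 after — 2.4 units closer together.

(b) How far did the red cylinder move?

2.8

The red cylinder was near (1.7, 6.8) before and (0.8, 4.2) after, so it travelled √(0.9² + 2.6²) ≈ 2.8 units.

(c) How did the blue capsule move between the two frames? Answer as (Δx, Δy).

(2.4, -2.5)

The blue capsule was at about (11.2, 3.3) and moved to about (13.6, 0.8).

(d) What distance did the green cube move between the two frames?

0.8

From (8.1, 3.1) to (8.7, 2.6), the green cube covered √(0.6² + 0.5²) ≈ 0.8 units.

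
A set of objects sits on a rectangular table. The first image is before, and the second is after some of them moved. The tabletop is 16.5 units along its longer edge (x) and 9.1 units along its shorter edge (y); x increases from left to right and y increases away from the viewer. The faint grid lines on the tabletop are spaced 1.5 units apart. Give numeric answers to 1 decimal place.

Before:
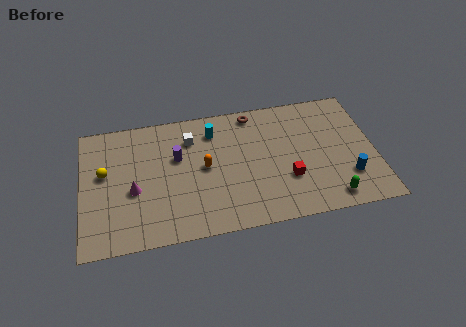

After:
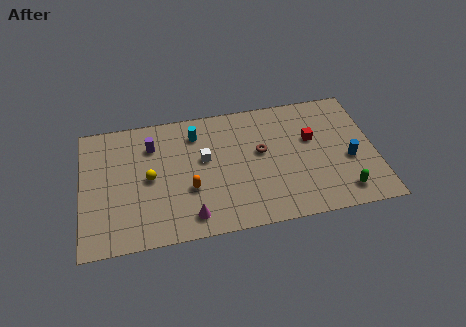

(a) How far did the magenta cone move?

3.9

The magenta cone moved from about (2.9, 3.8) to (6.0, 1.4), a distance of √(3.1² + 2.4²) ≈ 3.9.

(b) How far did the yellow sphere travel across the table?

2.6

The yellow sphere was near (1.3, 5.3) before and (3.8, 4.5) after, so it travelled √(2.5² + 0.8²) ≈ 2.6 units.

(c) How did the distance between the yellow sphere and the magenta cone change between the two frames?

+1.6

The distance was about 2.2 in the first image and 3.8 in the second, so they moved 1.6 units further apart.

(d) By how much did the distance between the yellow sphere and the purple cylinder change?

-1.8

Before: roughly 4.1 units apart; after: 2.3. That's 1.8 units closer together.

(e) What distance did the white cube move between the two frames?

1.7

The white cube was near (6.2, 6.9) before and (6.9, 5.3) after, so it travelled √(0.7² + 1.6²) ≈ 1.7 units.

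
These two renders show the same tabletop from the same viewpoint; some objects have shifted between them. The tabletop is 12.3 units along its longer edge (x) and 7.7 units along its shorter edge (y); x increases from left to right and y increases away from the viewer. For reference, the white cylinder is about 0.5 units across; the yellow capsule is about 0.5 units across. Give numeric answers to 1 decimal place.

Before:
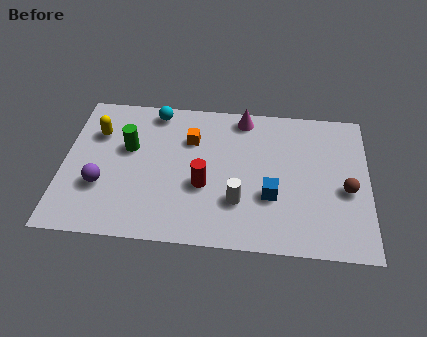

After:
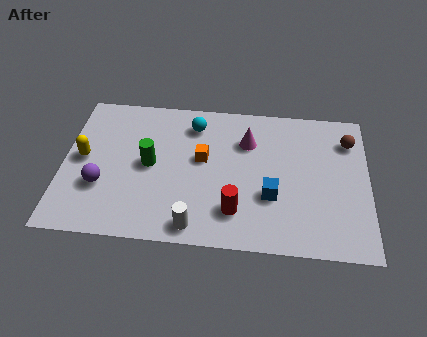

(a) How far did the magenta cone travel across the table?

1.3

The magenta cone was near (7.2, 6.8) before and (7.4, 5.5) after, so it travelled √(0.2² + 1.3²) ≈ 1.3 units.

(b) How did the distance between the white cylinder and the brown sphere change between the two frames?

+3.5

Before: roughly 4.4 units apart; after: 7.9. That's 3.5 units further apart.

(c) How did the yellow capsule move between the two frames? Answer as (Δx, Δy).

(-0.5, -1.4)

The yellow capsule started near (1.3, 5.4) and ended near (0.8, 4.0).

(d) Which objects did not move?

the blue cube and the purple sphere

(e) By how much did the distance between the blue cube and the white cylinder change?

+2.1

The distance was about 1.4 in the first image and 3.5 in the second, so they moved 2.1 units further apart.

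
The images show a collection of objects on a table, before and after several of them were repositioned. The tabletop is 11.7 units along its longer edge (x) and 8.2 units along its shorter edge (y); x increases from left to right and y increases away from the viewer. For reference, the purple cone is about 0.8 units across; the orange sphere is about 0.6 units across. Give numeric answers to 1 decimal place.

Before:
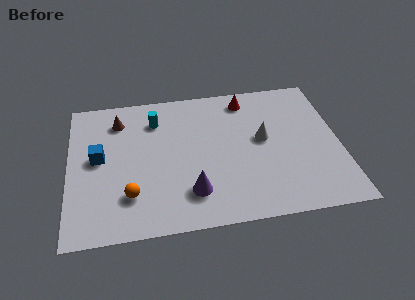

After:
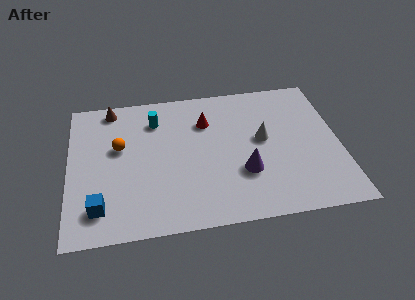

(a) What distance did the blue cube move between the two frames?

2.8

The blue cube was near (1.3, 4.4) before and (1.3, 1.6) after, so it travelled √(0.0² + 2.8²) ≈ 2.8 units.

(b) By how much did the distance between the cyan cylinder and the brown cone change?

+0.5

They were about 1.6 units apart before and 2.1 after — 0.5 units further apart.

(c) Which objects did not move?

the cyan cylinder and the white cone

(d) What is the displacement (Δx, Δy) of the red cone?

(-1.8, -1.1)

From the two frames, the red cone sits at roughly (7.8, 7.0) before and (6.0, 5.9) after.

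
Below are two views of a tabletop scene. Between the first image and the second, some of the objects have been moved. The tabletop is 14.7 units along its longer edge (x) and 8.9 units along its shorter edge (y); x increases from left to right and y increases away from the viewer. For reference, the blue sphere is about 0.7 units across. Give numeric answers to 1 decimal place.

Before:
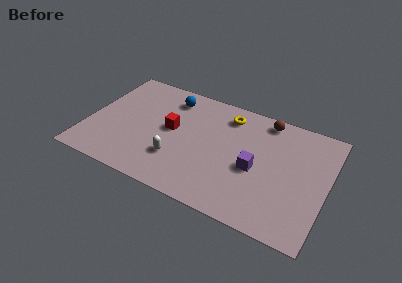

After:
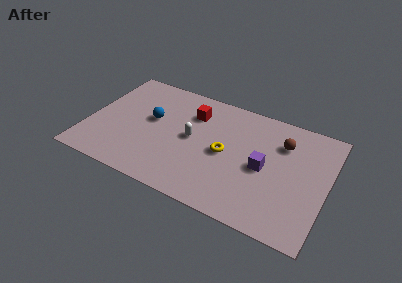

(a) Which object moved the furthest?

the yellow torus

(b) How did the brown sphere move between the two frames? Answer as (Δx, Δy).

(1.2, -1.4)

The brown sphere started near (10.6, 7.9) and ended near (11.8, 6.5).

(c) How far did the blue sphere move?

2.4

The blue sphere was near (4.7, 7.3) before and (3.8, 5.1) after, so it travelled √(0.9² + 2.2²) ≈ 2.4 units.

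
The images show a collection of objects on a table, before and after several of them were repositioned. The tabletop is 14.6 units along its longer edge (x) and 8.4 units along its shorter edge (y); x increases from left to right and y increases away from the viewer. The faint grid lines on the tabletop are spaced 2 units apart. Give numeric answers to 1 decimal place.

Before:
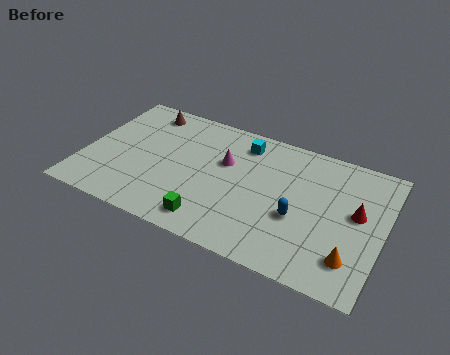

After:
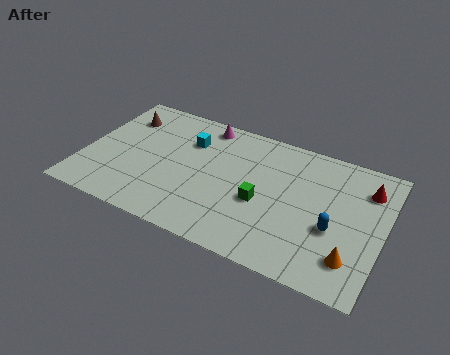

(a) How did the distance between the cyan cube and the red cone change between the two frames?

+2.5

The distance was about 6.2 in the first image and 8.7 in the second, so they moved 2.5 units further apart.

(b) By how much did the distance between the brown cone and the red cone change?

+1.0

The distance was about 11.1 in the first image and 12.1 in the second, so they moved 1.0 units further apart.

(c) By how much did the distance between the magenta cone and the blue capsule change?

+3.6

Before: roughly 4.3 units apart; after: 7.9. That's 3.6 units further apart.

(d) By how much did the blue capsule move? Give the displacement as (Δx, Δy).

(1.7, 0.0)

The blue capsule started near (10.6, 3.3) and ended near (12.3, 3.3).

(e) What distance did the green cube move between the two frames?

3.1

From (6.6, 1.3) to (8.8, 3.5), the green cube covered √(2.2² + 2.2²) ≈ 3.1 units.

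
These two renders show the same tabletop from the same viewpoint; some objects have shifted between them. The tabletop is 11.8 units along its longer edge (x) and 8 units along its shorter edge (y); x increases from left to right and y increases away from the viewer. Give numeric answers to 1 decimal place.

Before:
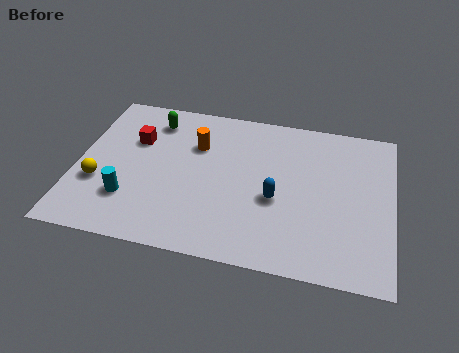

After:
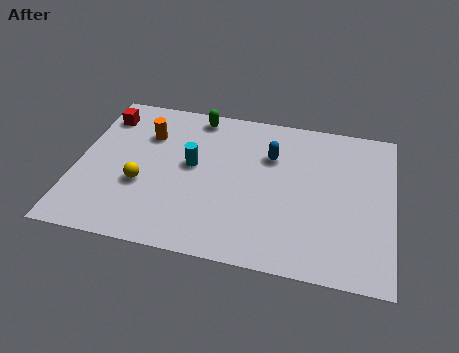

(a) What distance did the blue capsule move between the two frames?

2.2

From (7.5, 3.3) to (7.2, 5.5), the blue capsule covered √(0.3² + 2.2²) ≈ 2.2 units.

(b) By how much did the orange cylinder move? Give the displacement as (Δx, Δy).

(-1.9, 0.2)

From the two frames, the orange cylinder sits at roughly (4.4, 5.5) before and (2.5, 5.7) after.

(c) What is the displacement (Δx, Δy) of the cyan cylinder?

(2.2, 2.2)

The cyan cylinder was at about (2.1, 2.2) and moved to about (4.3, 4.4).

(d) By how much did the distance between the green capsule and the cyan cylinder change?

-1.6

The distance was about 4.3 in the first image and 2.7 in the second, so they moved 1.6 units closer together.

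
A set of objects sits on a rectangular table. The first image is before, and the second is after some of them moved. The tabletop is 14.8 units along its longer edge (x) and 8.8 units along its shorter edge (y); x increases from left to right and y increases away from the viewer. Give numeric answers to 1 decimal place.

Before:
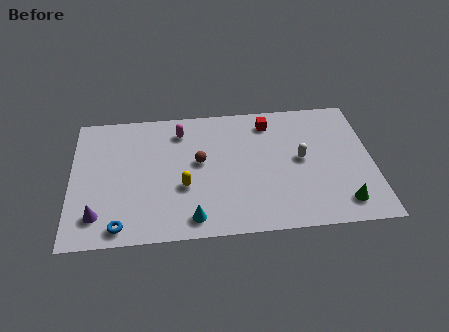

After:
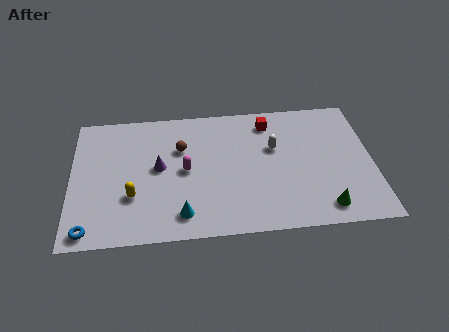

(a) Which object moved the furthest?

the purple cone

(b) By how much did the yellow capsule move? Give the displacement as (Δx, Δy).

(-2.5, -0.4)

The yellow capsule started near (5.5, 3.3) and ended near (3.0, 2.9).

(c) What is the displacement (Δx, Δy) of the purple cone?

(3.0, 2.9)

The purple cone was at about (1.3, 1.8) and moved to about (4.3, 4.7).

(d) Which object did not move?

the red cube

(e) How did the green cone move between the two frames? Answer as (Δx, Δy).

(-0.9, -0.2)

From the two frames, the green cone sits at roughly (13.2, 1.5) before and (12.3, 1.3) after.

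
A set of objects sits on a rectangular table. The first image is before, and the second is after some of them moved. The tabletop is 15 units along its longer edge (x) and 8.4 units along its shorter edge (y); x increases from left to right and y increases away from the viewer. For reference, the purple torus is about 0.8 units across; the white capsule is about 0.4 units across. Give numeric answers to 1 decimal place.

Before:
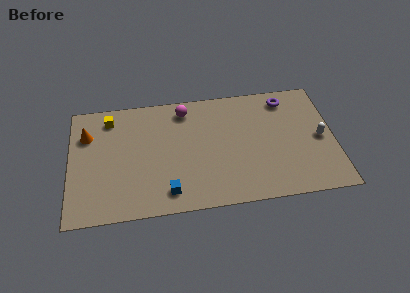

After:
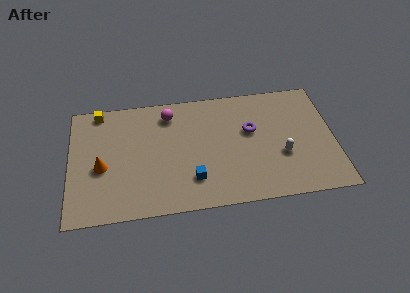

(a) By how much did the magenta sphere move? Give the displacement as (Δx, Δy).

(-0.9, -0.2)

The magenta sphere was at about (6.6, 7.1) and moved to about (5.7, 6.9).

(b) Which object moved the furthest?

the purple torus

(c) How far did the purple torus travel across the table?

2.9

From (12.4, 7.1) to (10.3, 5.1), the purple torus covered √(2.1² + 2.0²) ≈ 2.9 units.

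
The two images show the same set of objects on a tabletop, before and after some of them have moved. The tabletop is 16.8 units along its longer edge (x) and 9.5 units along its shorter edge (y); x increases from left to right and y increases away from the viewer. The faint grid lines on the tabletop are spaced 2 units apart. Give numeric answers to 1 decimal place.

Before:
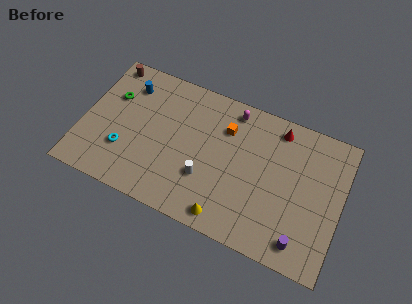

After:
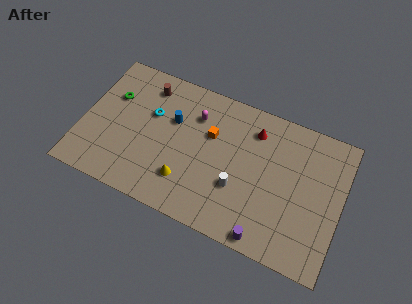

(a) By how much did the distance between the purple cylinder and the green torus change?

-1.8

The distance was about 13.8 in the first image and 12.0 in the second, so they moved 1.8 units closer together.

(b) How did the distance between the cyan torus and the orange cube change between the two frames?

-3.5

They were about 7.4 units apart before and 3.9 after — 3.5 units closer together.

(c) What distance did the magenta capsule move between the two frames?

2.6

The magenta capsule moved from about (9.4, 8.3) to (7.1, 7.0), a distance of √(2.3² + 1.3²) ≈ 2.6.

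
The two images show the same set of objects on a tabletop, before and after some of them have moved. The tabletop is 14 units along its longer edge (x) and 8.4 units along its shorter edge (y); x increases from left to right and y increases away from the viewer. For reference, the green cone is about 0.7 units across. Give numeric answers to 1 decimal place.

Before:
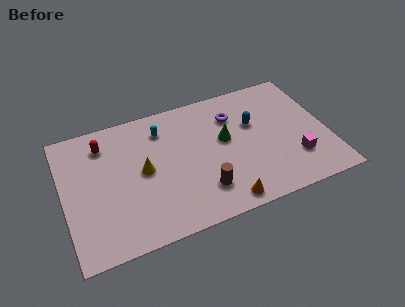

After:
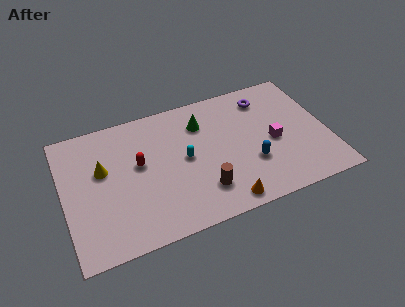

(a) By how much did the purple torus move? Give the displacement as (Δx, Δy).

(1.8, 0.6)

The purple torus was at about (9.2, 6.2) and moved to about (11.0, 6.8).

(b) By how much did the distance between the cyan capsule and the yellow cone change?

+1.8

Before: roughly 2.6 units apart; after: 4.4. That's 1.8 units further apart.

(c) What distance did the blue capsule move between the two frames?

2.5

The blue capsule was near (10.2, 5.3) before and (9.8, 2.8) after, so it travelled √(0.4² + 2.5²) ≈ 2.5 units.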